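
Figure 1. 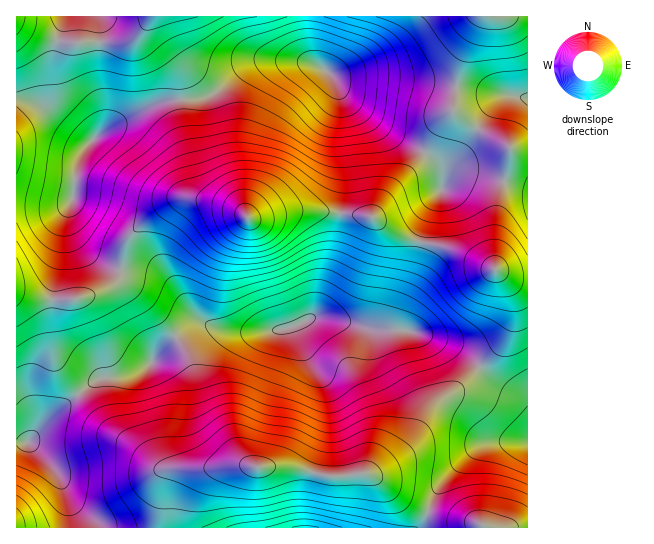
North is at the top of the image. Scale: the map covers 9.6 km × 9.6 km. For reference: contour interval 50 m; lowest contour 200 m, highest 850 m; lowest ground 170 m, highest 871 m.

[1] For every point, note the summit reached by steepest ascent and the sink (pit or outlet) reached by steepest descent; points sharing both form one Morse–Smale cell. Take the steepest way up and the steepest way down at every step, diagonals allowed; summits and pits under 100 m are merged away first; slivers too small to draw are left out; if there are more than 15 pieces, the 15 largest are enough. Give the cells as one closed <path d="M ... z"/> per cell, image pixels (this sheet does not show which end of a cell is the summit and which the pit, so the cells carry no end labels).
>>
<path d="M326 317l-13 0-23 11-27 4-30 0-31-9-7 1-34 25-15 19-19 8-28 3-44 33-27 30 24 24 9 15 8 26 2 20 88 1 4-49 7-10 5-1 75-3 41 2 35 9 45-3 32-22 13-16 13-24 12-11 16-11 22-22-9-10-13-9-42-16-45-3z"/><path d="M302 61l-39 0-10 3-43 32-9 3-31 1-16 4-41 21-22 16-4 0-13-8-32-26-13-6-12-1-1 101 42 4 8-1 5-4-2 19 10 23 16 17 26 12 4-26 4-8 25-24 24-14 9-2 31 6 21 8 10 8 42-8 30 0 48 5 29 19 21 6 8-24 16-30-2-1 13-11 20-2 54 14-1-88-9-3-15 0-4 3-12 14-23 37-16 17-5 13-6-17-6-6-46-28-32-25-28-35z"/><path d="M187 197l-9 2-11 5-32 26-10 15-3 26 27 4 14 5 17 15 17 22 16 10 12 4 52 0 17-4 19-10 26 3 31 9 21 0 4-3 6-25 14-34 4-26-21-6-29-19-48-5-30 0-42 8-18-12z"/><path d="M305 16l-288 0-1 83 13 2 13 6 32 26 13 8 4 0 22-16 41-21 16-4 31-1 9-3 43-32 10-3 39 0 12 3-7-19z"/><path d="M527 16l-221 0-1 15 6 27 22 20 10 16 42 35 46 28 6 6 6 17 5-13 16-17 23-37 12-14 4-3 25 2z"/><path d="M123 271l-3 0-3 8-7 8-31 12-28 1-35-7 1 150 10 0 28-31 39-31 9-4 24-1 19-8 13-17 18-15 18-12 12-1-11-6-16-22-17-15-14-5z"/><path d="M250 465l-80 4-7 10-3 48 261 1 7-15-25-13-24-20-12-7-41 3-35-9z"/><path d="M479 367l-22 22-16 11-12 11-13 24-13 16-24 18-11 5 11 6 24 20 24 12 9-21 9-13 32-30 12-5 10-2 28 2 1-41-30-18z"/><path d="M421 241l-6 26-14 34-6 25-4 3-8 1 26 1 30 9 26 13 14 14 21-21 9-16 4-17-4-23-14-21-38-18z"/><path d="M474 173l-16 0-7 3-7 7-15 27-9 31 37 10 50 25 20 4 1-91z"/><path d="M71 200l-5 4-8 1-42-3 0 89 2 2 21 6 32 1 32-9 14-12 3-9-25-11-11-10-9-14-6-16z"/><path d="M522 441l-33 2-12 5-32 30-9 13-8 20 17 6 33 6 7 5 42 0 1-85z"/><path d="M29 443l-13 0 0 84 54 1-1-21-8-26-9-15z"/><path d="M501 272l-2 2 6 8 7 16 0 24-8 19-24 26 18 17 29 17 1-120-13-2z"/><path d="M430 512l-3 2-5 14 62-1-6-4-33-6z"/>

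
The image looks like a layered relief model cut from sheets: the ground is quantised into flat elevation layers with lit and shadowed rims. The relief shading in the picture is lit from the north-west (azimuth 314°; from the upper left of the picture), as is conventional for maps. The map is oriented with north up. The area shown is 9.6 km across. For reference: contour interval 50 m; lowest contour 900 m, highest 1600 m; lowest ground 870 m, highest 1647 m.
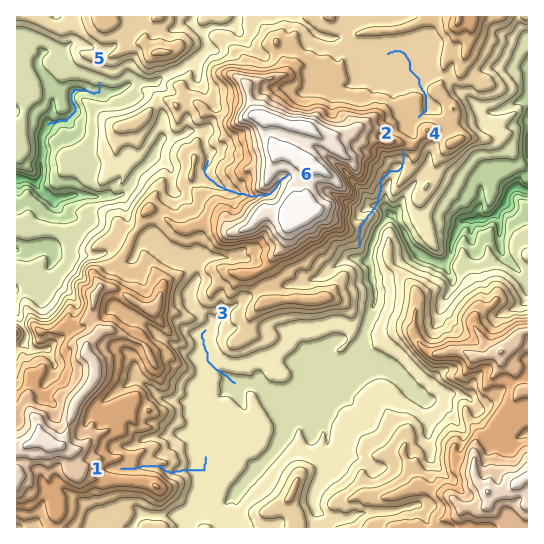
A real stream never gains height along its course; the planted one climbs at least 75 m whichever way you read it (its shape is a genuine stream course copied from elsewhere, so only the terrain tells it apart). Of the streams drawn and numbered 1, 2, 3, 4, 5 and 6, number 2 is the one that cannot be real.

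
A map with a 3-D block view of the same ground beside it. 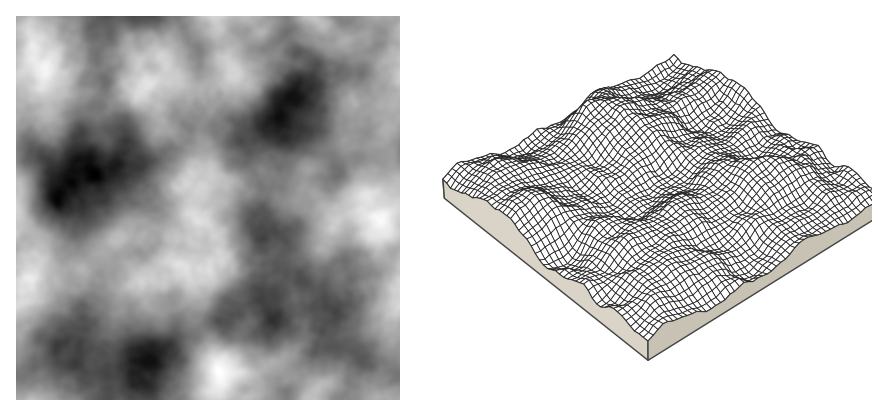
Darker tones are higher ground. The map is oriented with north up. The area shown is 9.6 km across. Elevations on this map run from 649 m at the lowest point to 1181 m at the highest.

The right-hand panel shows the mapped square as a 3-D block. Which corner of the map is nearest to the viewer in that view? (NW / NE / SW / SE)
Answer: SE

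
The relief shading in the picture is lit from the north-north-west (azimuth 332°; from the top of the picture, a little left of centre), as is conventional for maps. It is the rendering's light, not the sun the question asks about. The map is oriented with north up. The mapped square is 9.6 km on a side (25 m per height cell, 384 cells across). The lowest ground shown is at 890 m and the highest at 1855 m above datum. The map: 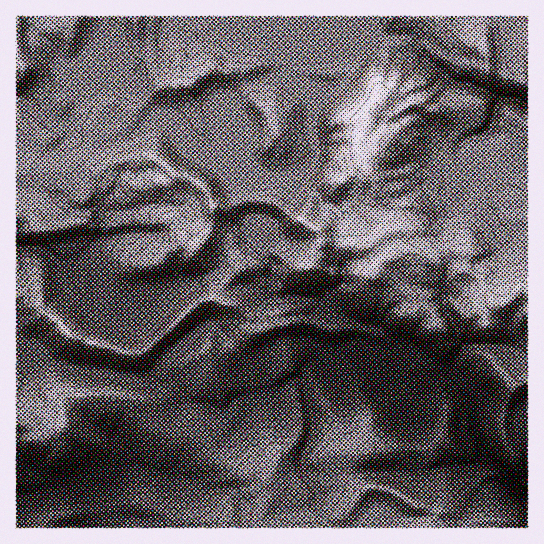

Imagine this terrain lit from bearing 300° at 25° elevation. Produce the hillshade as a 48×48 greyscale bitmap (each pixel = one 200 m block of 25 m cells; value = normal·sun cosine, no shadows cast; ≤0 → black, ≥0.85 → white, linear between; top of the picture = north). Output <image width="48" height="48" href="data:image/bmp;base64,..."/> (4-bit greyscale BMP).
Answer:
<image width="48" height="48" href="data:image/bmp;base64,Qk32BAAAAAAAAHYAAAAoAAAAMAAAADAAAAABAAQAAAAAAIAEAAATCwAAEwsAABAAAAAAAAAAAAAAABEREQAiIiIAMzMzAERERABVVVUAZmZmAHd3dwCIiIgAmZmZAKqqqgC7u7sAzMzMAN3d3QDu7u4A////AN23Q0eJmIiZqql4h3iJmXV3iJmGRZqZdc3blmeZmYiZqrp4lmd4q5ZXd4mHRIqYZaq7qZm8uoiZq8uIl1ZnmrlEeJdndVmXZZmJiIiry5iZqrupl1Zniay4h2eZhld1VHdlVmd5u5iJmqqZh1VoiJqod4mqh4dkV3ZkIjVniYh4mJqqmFNpmHZVVVZmdol3VWVUEBNFeHdniZm7qnJbmHdTIiVTJEepYnVEEBI0eHdmiImru5U7ypiGVVeFIjepYZh2MAEld3Z3d3ebu6lI26qWRWnKMljJU4mZQAI0ZmZ4iHd6uqp3y6ulI2nMUlnaRJmZYiIjVVVomHh4qZp3uqy2JHi9clnaNLqqdDM0VURHh2Z4map4qIu3Z3iclGnLIKzLqXd4h2ZWdkM2eKqJp4mIiIiJh3irQJzbqZmYiIiIh0M0VmeYh4h3iIh4iImZg5rLiIiHVFeJh0I0V3RXeIh3d3d3eJqpd4iZdEMzIASrp0IjVoUld4h3d4h2WauoeHeIUiRGZQBc61QyJHU0Znd3d3d2JbuHiHeahFdmi7ME3oeEACIkVEVnZVdkAWY0VoZ6pEZ4mt5AK7mYUhAEZkRVdUZ0E2UAJLmJY1eIiK71AXd2ZmQjZ3ZVeFR1aIcwNbt1VXiId4rvgUZTWJdUV4dDWJdVjLlzJLtSVniHd3iu/pZTRodUSJdTRndFjMuYVMtBR4mHZVV539dFV3QQA5ljNVVEeaqauttTV4mYZDIkastiJalAAGuVI0VDeHh5vMpkaJmql2ITMlumRK3FAEqoU0VUaGZ4qspmZoq7qqlVQBeXaK38QTeIdlZleWNYmYdUNFiru7uogwNmeKvdcliGZ3ZnmXRHiWQhESR4iau5mCJGeKqKc2mZdmVGq3VniJhmZTR4eJmYmjAld723VHmJh2U1mod4iHh3d2aJiaqXm2ACV5/oeImHZmVEeZiIiIh3d1V4dniHmoNWeHjciHh2RWRFaIiIiId3eHVoiGVEiDSJmZityUVkMjRWd4iIiHd3eIdoqqhVdTWIiIiN/YZjESNWd3iIiHd3eJmHiZmFVnd3d3d7/8liACNGd4iHd4d4iIm6u6ZFeId4hlVY/9pzAAI1aIiHd3dniYiazbZHh3d5qENHz/yFIAAUZ5mHd3d2eZh3m7hnh3d5u1M3zeyGQQATVWm5d2d3eZh3d5h4h3d5u2M47cuFVBACNEObiFZ4eJl3dnd4d3eJu2NI/+uVMxERE1JsmXeId5qXh2ZmVneKumVXz/7YM0MiRnQ6k2eId4mYiadUI1eKuoZ3jf/7Y0QzeYQDdQJWd3iIicyXMDVniIh3eN/8hUQiVohDRAAld3d3eKzKlkVVVniIiJ/+l1VDd3dDZxEld3d4iIm6q4eIZneIiZv+l2V4eIhUeBNFZXd4iHipmYiIiHd3iIitt2eIeJlDeCRVZEd4l2iYiIeIiHd3d3eJqGeYiKhEeBR3YzZ4lkaIh3d3d3d3d3d4hmeYeKlVeCWIdCV5ljV4h3d3d3d3d3d5lUaIV5l2dw=="/>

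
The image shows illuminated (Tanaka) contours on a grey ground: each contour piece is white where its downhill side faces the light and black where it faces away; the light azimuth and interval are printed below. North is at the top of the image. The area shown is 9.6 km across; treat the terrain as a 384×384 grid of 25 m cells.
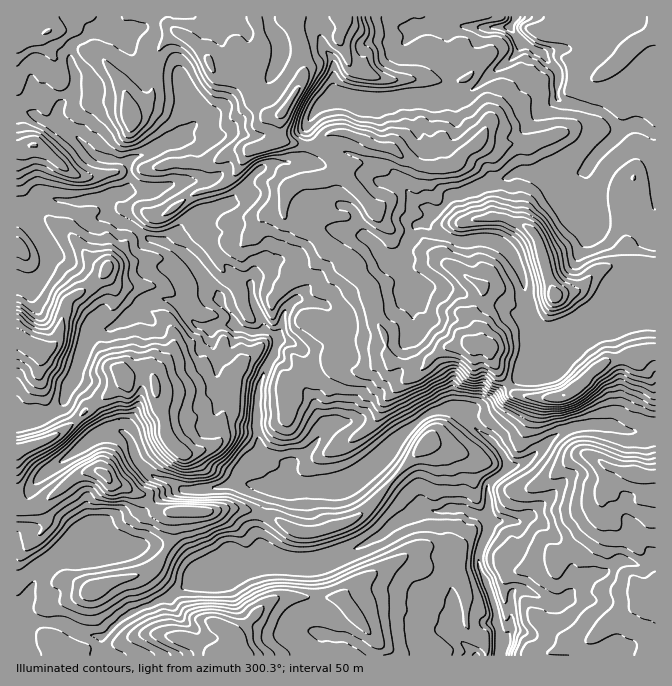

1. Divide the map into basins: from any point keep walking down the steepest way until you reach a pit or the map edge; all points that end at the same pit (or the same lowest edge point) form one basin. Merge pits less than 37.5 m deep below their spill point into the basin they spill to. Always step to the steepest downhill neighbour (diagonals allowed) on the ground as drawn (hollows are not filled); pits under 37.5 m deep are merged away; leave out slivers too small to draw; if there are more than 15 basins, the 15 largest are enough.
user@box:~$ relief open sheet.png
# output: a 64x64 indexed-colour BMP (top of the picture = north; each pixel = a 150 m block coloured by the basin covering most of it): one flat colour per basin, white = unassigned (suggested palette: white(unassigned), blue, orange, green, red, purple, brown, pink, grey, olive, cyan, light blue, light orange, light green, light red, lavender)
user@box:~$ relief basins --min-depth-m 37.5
<image width="64" height="64" href="data:image/bmp;base64,Qk12CAAAAAAAAHYAAAAoAAAAQAAAAEAAAAABAAQAAAAAAAAIAAATCwAAEwsAABAAAAAAAAAA////ALR3HwAOf/8ALKAsACgn1gC9Z5QAS1aMAMJ34wB/f38AIr28AM++FwDox64AeLv/AIrfmACWmP8A1bDFABERERERERERERERERERERETMzMzMzMzMRERERERERERERERERERERERERERERERERMzMzMzMzMxEREREREREREREREREREREREREREREREREzMzMzMzMRERERERERERERERERERERERERERERERERERMzMzMzMxEREREREREREREREREREREREREREREREREREzMzMzMzEREREREREREREREREREREREREREREREREREzMzMzMzMRERERERERERERERERERERERERERERERERETMzMzMzMxERERERERERERERERERERERERERERERERERETMzMzMzEREREREREREREREREREREREREREREREREREREzMzMzEREREREREREREREREREREREREREREREREREREREzMzMREREREREREREREREREREREREREREREREREREREREzMxERERERERERERERERERERERERERERERERERERERERERERERERERERERERERERERERERERERERERERERERERERERERERERERERERERERERERERERERERERERERERERERERERERERERERERERERERERERERERERERERERERERERERERERERERERERERERERERERERERERERERERERERERERERERERERERERERERERERERERERERERERERERERERERERERERERERERERERERERERERERERERERERERERERERERERERERERERERERERERERERERERERERERERERERERERERERERERERERERERERERERERERERERERERERERERERERERERERERERERERERERERERERERERERERERERERERERERERERERERERERERERERERERERERERERERERERERERERERERERERERERERERERERERERERERERERERERERERERERERERERERERERERERERERERERERERERERERERERERERERERERERERERERERERERERERERERERERERERERERERERERERERERERERERERERERERERERERERERERERERERERERERERERERERERERERERERERERERERERERERERERERERIiIhERERERERERERERERERERERERERERERERERERERIiIiIhERERERERERERERERERERERERERERERERERERIiIiIiIRERERERERERERERERERERERERERERIiEREREiIiIiIiERERERERERERERERERERERERERERIiIhEREiIiIiIiIiIhEREREREREREREREREREREREREiIiIiIiIiIiIiIiIiIRERERERERERERERERERERERESIiIiIiIiIiIiIiIiIhERERERERERERERERERERERESIiIiIiIiIiIiIiIiIiERERERERERERERERERERERERIiIiIiIiIiIiIiIiIiIREREREREREREREREREREREREiIiIiIiIiIiIiIiIiIhEREREREREREREREREREREREiIiIiIiIiIiIiIiIiIiERERERERERERERERERERERESIiIiIiIiIiIiIiIiIiIRERERERERERERERERERERESIiIiIiIiIiIiIiIiIiIhERERERERERERERERERERESIiIiIiIiIiIiIiIiIiIiERERERERERERERERERERESIiIiIiIiIiIiIiIiIiIiIRERERERERERERERERERESIiIiIiIiIiIiIiIiIiIiIhEREREREREREREREREREiIiIiIiIiIiIiIiIiIiIiIiEREREREREREREREREREiIiIiIiIiIiIiIiIiIiIiIiIREREREREREREREREREiIiIiIiIiIiIiIiIiIiIiIiIhERERERERERERERERESIiIiIiIiIiIiIiIiIiIiIiIiERERERERERERERERERIiIiIiIiIiIiIiIiIiIiIiIiIRERERERERERERERERERIiIiIiIiIiIiIiIiIiIiIiIhERERERERERERERERERERESIiIiIiIiIiIiIiIiIiIiEREREREREREREREREREREREiIiIiIiIiIiIiIiIiIiIRERERERERERERERERERERESIiIiIiIiIiIiIiIiIiIhERERERERERERERERESIiEREiIiIiIiIiIiIiIiIiIiERERERERERERERERESIiIiIiIiIiIiIiIiIiIiIiIiIRERERERERERERERERIiIiIiIiIiIiIiIiIiIiIiIiIhERERERERERERERERESIiIiIiIiIiIiIiIiIiIiIiIiERERERERERERERERERIiIiIiIiIiIiIiIiIiIiIiIiIRERERERERERERERERESIiIiIiIiIiIiIiIiIiIiIiIhEREREREREREREREREREiIiIiIiIiIiIiIiIiIiIiIiERERERERERERERERERESIiIiIiIiIiIiIiIiIiIiIiIRERERERERERERERERERIiIiIiIiIiIiIiIiIiIiIiIhEREREREREREREREREREiIiIiIiIiIiIiIiIiIiIiIiEREREREREREREREREREiIiIiIiIiIiIiIiIiIiIiIiIRERERERERERERERERESIiIiIiIiIiIiIiIiIiIiIiIhERERERERERERERERERIiIiIiIiIiIiIiIiIiIiIiIi"/>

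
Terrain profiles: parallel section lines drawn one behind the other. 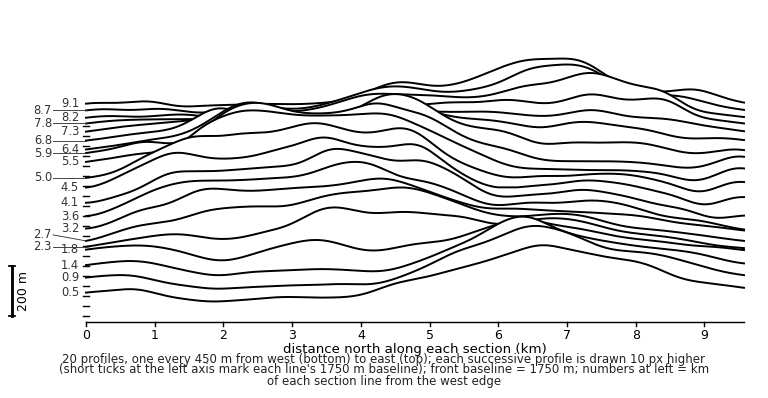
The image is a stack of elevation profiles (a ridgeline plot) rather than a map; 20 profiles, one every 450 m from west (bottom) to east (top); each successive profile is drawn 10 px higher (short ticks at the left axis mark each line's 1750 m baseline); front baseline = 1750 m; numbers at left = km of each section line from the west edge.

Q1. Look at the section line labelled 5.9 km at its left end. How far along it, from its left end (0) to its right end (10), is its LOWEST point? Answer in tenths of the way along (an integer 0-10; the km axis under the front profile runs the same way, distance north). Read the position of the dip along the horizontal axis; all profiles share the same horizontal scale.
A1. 9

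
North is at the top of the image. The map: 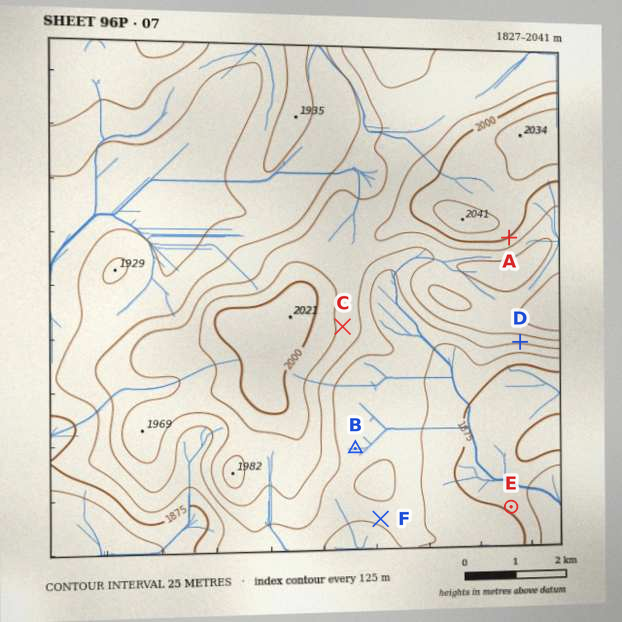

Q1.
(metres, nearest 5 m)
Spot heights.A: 2000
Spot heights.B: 1915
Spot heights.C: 1970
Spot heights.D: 1930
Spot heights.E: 1870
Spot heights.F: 1905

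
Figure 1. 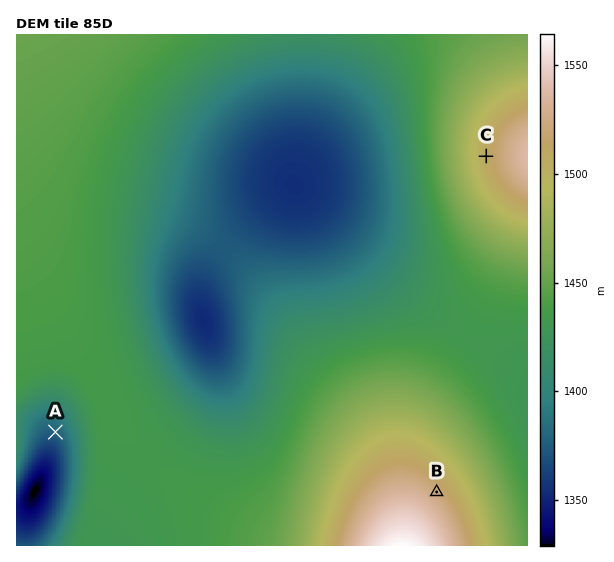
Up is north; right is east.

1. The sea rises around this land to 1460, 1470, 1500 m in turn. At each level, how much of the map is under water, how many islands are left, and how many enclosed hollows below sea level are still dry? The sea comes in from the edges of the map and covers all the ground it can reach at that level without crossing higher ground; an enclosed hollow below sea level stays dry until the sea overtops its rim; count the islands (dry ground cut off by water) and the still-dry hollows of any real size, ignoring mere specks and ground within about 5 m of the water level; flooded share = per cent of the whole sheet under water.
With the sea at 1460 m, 84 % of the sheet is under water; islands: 0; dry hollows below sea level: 0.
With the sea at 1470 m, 87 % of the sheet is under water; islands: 0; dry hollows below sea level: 0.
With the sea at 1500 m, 94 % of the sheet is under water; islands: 0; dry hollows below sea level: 0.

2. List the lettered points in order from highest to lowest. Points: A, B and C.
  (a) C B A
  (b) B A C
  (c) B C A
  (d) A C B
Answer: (c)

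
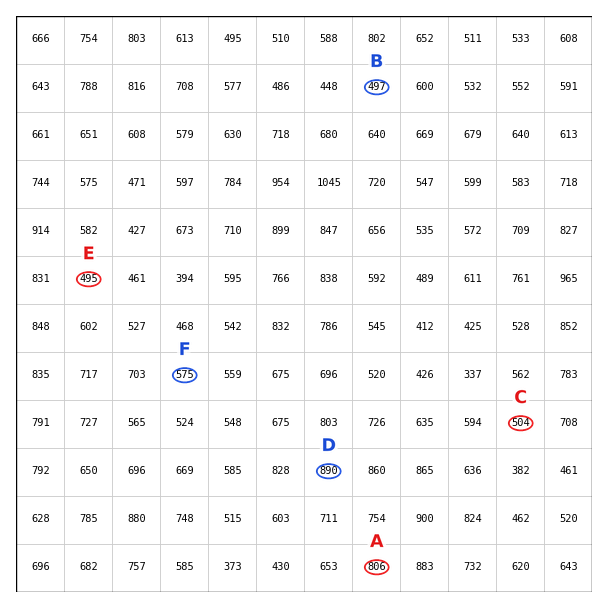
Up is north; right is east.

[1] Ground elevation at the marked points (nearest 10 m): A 810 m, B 500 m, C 500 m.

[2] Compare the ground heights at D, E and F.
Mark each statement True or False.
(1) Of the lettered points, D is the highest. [True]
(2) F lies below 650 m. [True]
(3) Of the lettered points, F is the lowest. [False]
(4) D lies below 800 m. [False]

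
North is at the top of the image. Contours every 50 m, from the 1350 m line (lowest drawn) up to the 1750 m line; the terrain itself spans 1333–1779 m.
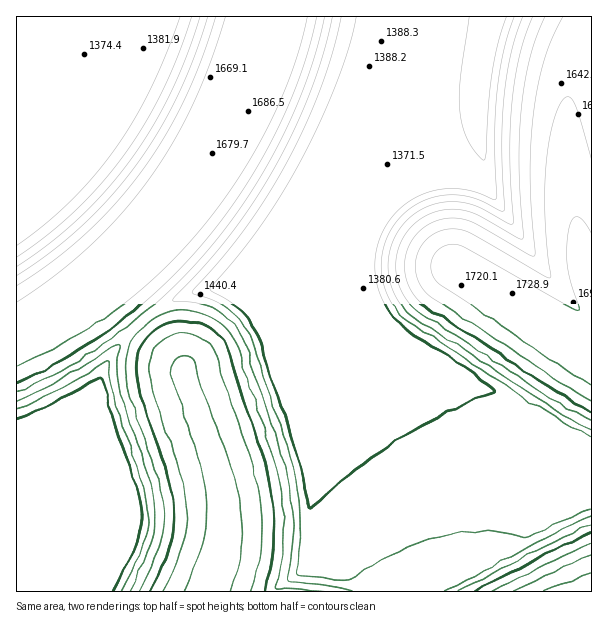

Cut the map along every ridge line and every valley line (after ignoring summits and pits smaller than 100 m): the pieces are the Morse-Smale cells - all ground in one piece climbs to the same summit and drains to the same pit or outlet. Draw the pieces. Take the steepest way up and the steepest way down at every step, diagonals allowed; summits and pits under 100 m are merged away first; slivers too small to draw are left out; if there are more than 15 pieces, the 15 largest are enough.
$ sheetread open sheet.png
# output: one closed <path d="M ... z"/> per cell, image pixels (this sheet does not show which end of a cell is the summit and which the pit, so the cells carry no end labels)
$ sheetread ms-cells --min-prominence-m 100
<path d="M380 214l-65 39-79 41 20 18 14 24 6 27 20 59 10 33 7 57 31 37 26 38 1 5 220 0 1-145-23-9-57-34-68-43-37-21-23-20-14-23-6-27 3-27 13-27z"/><path d="M591 16l-92 1-7 24-6 31-5 71-34 23-42 24-20 19-15 25-6 30 2 18 4 15 9 17 17 18 146 90 46 24 4 0z"/><path d="M498 16l-211 0-9 31-2 6-20 21-15 22-17 35-18 48-18 34-22 30-44 45 2 8 16 21 4 2 24-17 24-10 12-3 24 0 9 5 39-20 96-54 33-30 74-45 3-5 0-39 4-29 6-31 7-21z"/><path d="M285 16l-269 1 1 295 6 0 10-5 53-29 39-25 33-29 30-39 34-63 19-32 35-37 8-24z"/><path d="M144 320l-14 12-21 27-11 24-2 18-16 13-64 35 1 143 190 0 3-4 10-28 4-27 0-20-4-30-33-99-3-15z"/><path d="M228 289l-24 0-16 5-20 8-24 18 40 49 3 15 33 99 4 30 0 20-4 27-12 31 161 1 1-5-8-12-50-66 0-17-6-37-10-33-20-59-6-27-14-24-17-17z"/><path d="M251 79l-23 32-40 74-18 25-17 19-28 24-39 25-53 29-17 5 1 136 48-26 24-14 7-7 2-18 11-24 21-27 14-12-20-24-2-8 44-45 22-30 18-34 23-59 12-24 11-15z"/>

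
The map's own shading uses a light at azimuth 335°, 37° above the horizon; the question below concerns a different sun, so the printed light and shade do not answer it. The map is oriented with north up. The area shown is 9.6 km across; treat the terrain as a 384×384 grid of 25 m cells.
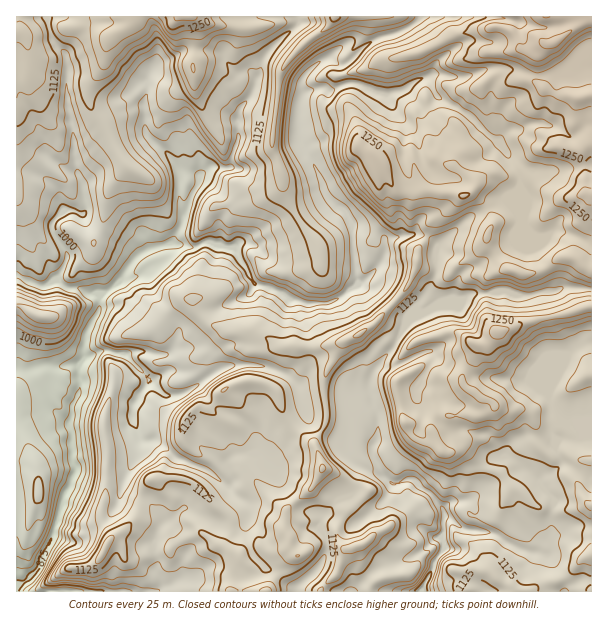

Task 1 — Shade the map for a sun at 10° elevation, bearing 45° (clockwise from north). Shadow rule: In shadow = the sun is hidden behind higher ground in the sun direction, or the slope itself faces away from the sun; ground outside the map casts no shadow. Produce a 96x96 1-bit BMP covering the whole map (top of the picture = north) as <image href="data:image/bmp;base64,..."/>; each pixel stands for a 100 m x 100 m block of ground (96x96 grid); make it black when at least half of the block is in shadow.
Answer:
<image width="96" height="96" href="data:image/bmp;base64,Qk2+BAAAAAAAAD4AAAAoAAAAYAAAAGAAAAABAAEAAAAAAIAEAAATCwAAEwsAAAIAAAAAAAAA////AAAAAAAf//gAAAAAAd8AAAAf/yAAAAAAAc4AAAAf+AAAQAAAAA8AAAAP+EAAAAAAAAcAAAAMAEAAAAQYAAIAAAAOAACAwAAcAAAAAACGAAAAAAAcAAOAAAAHBAAAAAAMAAHgAAAD5AAAAAAIAAHAAAADwAAAAAAIAAGBwAAB4AAAAAAAAAE/gAAB4AAAAAAAAAH4AA4BgAAAAAAAAAHgAA8BwAAAAAAAAAHAAAYB8AAAAAAAAAOAAAAB+AAAAAAAAAfAAAQA/AAAAAAAAA4AAAAA/AgAAAAAAPwAAAAA/AgAAAAAA/wAAAAA/gAAAADAB/8AAAAA/gABgABAD/8AAAAA/gAfAADAD/8AAAAA/gA8AADAH/4AAAAA/gD4AADAH/wAAAAA/gHwAAAAH+AAAAAAfAHgAAAAH8AAAAAAfADgAAAAH4ABAAAAfABgAAAAH4ATAAAAPABgAAAAHwAQAAAAPAAAAAAAHwAAAAAADAAAAAAAHwAAAAAADAAAAAAgHwAAAAAAPgAAgAAgHgAAAAAAPgDgAAAgHgBAAAAAHgCAAAAgDgAAAAAAHwIAAAAgBAAAAAAADwYAAAAAAAAAAAAAPg4AGPgAAAAAAAAAHhwAP/AAAAAAAADgH/AAHAAAAABgAAD4D/8AAAAAAABwAAD8D/4AQAAAAABgAAD8AgABgAAAAABAAAD8AAABAAAAAAAAAID8AAAAAAAAAAAIADDwAAAIAAAAAAAIABPAAAAAAAAAAAAAAAEAAwAAAACAAAAAAAAAAQAAAAfwAAAQAAAAAAAAAB/wAAA/+AAAAAAAAP/AAAB//D4RwAAAAf8AAQA/+D8wgAAAA/AAQ4AA8D+AAAAAA4AAQ8AAABwAAAAABwAAR8AAABgAwAAABwAAx8AAAAAA4AAABgAAx4AAAAAB4AA8AAAAgwAAAAADwAA9/4ABzgAAAAADgAAd7gAD/7AAAAADAAAeJAAH/9AAAAwAAAAOIAAP/8AAAAAAAAAOAAAf/cAAADwAHAAGAAAf/cAAADwA3AAGAAA/+4AAABgAnAAAAAB/+gAAAAAADAAAAAB/8AAAAAAAAAAAAAB/8AAAAAAAAAAAAAB/8AAAAAAAEAAHgAB/4AAAAAAAMAAH34B/4AAAAPAAMAAP/+B/wAAAA/wAMAAP7OA/wAAAB/gAMAAPwEA/AAAABGAAcAAfwAAfAAAAAAAAcAEfhgA/AAAAAAAAYAM/hkAOAAAAAAAAYAI/AEAOAAAAAAAAYAB+BEBuAAAEAAAAYAJ+AGBkAAAcAAAA4AB+AGBgAAB4AAAA4AB8AOAAAAHgAAAA4AB8AeAAAAPAAAAAwAD8AOAQPAMABgAAQAD4AOB7/gIAAAAAQAD4APAf/gfgAAAAQA/4AHAA/Cf8fAAA4B/wAGAAADP//gAAwB/gAAAAAAAP/gAAzA/gAAAAAAAA8AAByA/4AAAAAAAAAAADgAfgAAACAAAIAAADAAPoMAADiAAOQAACAAPeAAABzgAEAAEAAAPOAADwwwAADwAAAAHAAAD4AAAALgA="/>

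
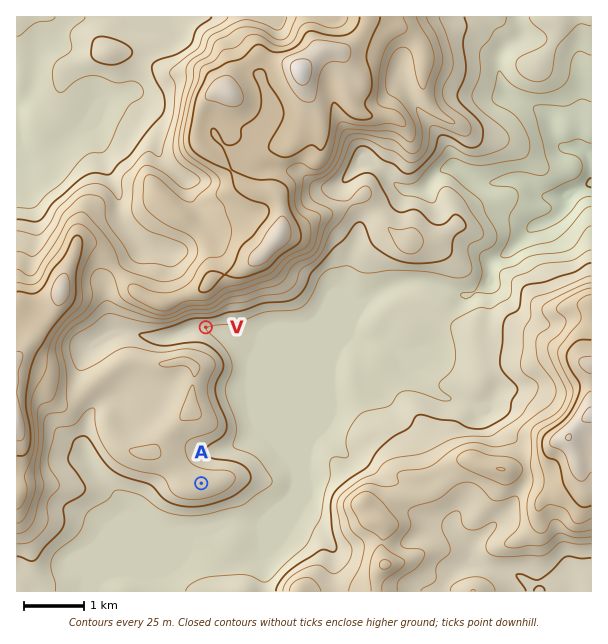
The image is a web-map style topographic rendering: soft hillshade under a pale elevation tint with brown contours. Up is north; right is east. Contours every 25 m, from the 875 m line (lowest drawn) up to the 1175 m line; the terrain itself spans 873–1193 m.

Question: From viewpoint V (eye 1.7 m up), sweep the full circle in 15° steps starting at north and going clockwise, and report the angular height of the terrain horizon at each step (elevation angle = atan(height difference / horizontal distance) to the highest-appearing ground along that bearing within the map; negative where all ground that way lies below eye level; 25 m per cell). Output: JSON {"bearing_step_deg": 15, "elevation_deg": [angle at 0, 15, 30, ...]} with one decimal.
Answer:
{"bearing_step_deg": 15, "elevation_deg": [15.2, 13.3, 9.3, 6.4, 3.0, 0.5, 1.2, 1.7, 1.0, 1.4, 1.6, 4.7, 6.5, 7.2, 7.2, 5.9, 3.7, 3.1, 3.4, 7.3, 11.0, 12.1, 13.5, 14.9]}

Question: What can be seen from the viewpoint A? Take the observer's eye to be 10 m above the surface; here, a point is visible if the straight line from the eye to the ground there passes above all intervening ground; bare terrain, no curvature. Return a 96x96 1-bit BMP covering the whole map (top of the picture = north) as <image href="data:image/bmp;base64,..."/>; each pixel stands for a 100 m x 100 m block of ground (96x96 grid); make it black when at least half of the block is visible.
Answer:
<image width="96" height="96" href="data:image/bmp;base64,Qk2+BAAAAAAAAD4AAAAoAAAAYAAAAGAAAAABAAEAAAAAAIAEAAATCwAAEwsAAAIAAAAAAAAA////AAAAAAD///////8H8AAAAAD///////+P8AAAAAAf///////P8AAAAAAf///////v+AAAAAAf/////////AAAAAAf/////////AAAAAA//////////AAAAAA/////////+AAAAAB//4AAf///+AAAAAB//AAAD///+AAAAAD/+AAAAD//+AAAAAD/+AAAAA//8AAAAAD/8AAAAAf/8AAAAAD/8AAAAAH/wAAAAAD/+AAAAAD/wAAAAA7/+AAAAAB/wAAAA37//AAGAAA/wAAAA/5//AAfwAA/4AABw/5//AAf4AA/5+EPwfx/+D//4AA//+H/wPx/8B//4AA/////gPx/wB//AAA//5/4APh/gA//AAA////wAfh/AAP/wAB////wAfh+AAH/+AH////wA/D8AAD////////gB/D8AAB///////8Af/D4AAA/5/////4A//j4AAAfh/////gAf/74AAAOA/////AAP///AAAEA////+AAP///AAAAA////8AAf///AAAAA////8AAf///GAAAA////8B/////jgAAA//////+////h4AAA///////////geAAAf//////////AP/DAf//////////ADgAAf////////5/AAAAAf////////x/AAAAAf////////w/AAAAAf////////wfAAAAAf/////7//wPgAAAAf/////5//wH4AAAAf/////5//8H8ACAA//////4//8D+A/gB/////84//8D/P////////4AX/8B//4///////gAP/8B//gP/////AAAPB4A/wAD/////gAAPAAA/wAA//8//wBgeAAA/wAAP/w////wcAAAfgAAB/x////gQAAAfgAAA//////AAAAAfgAAAf////+AAAAAPgAAAD////8AAAAAPgAAAD/P/+YAAAAAHAAAAB8P/8AAAAAAAAAAAAAH/wAAAAAAAAAAAAAH/gAAAAAAAAAAAAAH/AAAAAAAAAAAAAAH+AAAAAMAAAAAAAAB8AAAAAAAAAAAAAAB8AAAAAAAAAAAAAAA8AAAAAAAAAAAAAAAQAAAAAAAAAAAAAAAAAAAAAAAAAAAAAAAAAAAAAAAAAAAAAAAAAAAAAAAAAAAAAAAAEAAAAAAAAAAAAAAAOAAAAAAAAAAAAAAAfAAAAAAAAAAAAAAAfAAAAAAAAAAAAAAD+AAAAAAAAAAAAAAD8AwAAAAAAAAAAAAH8DwAAAAAAAAAAAAH4HgAAAAAAAAAAAAPwGAAAAAAAAAAAAAAAAAAAAAAAAAAAAAAAAAAAAAAAAAAAAAAAAAAAAAAAAAAAAAAAAAAAAAAAAAAAAAAAAAAAAAAAAAAAAAAAAAAAAAAAAAAAAAAAAAAAAAAAAAAAAAAAAAAAAAAAAAAAAAAAAAAAAAAAAAAAAAAAAAAAAAAAAAAAAAAAAAAAAAAAAAAAAAAAAAAAAAAAAAAAAAAAAAAAAAAAAAAAAAAAAAAAAAAAAAAAAAAAAAAAAAAAAAAAAAAAAAAAAAAAAAAAAAAAAAAAA="/>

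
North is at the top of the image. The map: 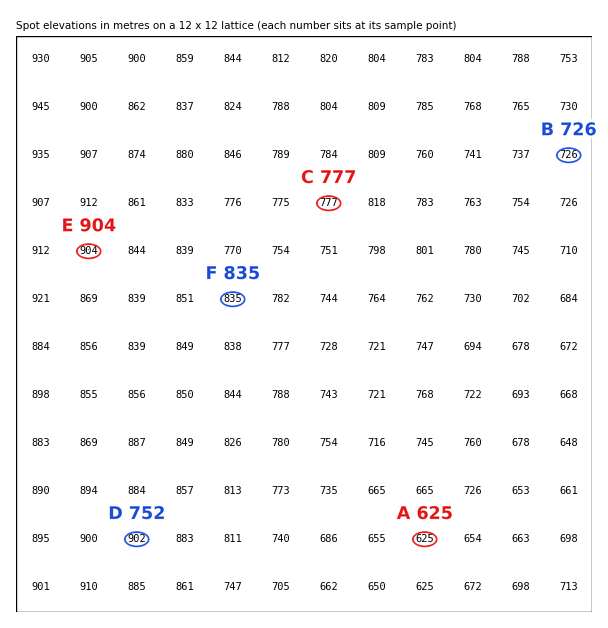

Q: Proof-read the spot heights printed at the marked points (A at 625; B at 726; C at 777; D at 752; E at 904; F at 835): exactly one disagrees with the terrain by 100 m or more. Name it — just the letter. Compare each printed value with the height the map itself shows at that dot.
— D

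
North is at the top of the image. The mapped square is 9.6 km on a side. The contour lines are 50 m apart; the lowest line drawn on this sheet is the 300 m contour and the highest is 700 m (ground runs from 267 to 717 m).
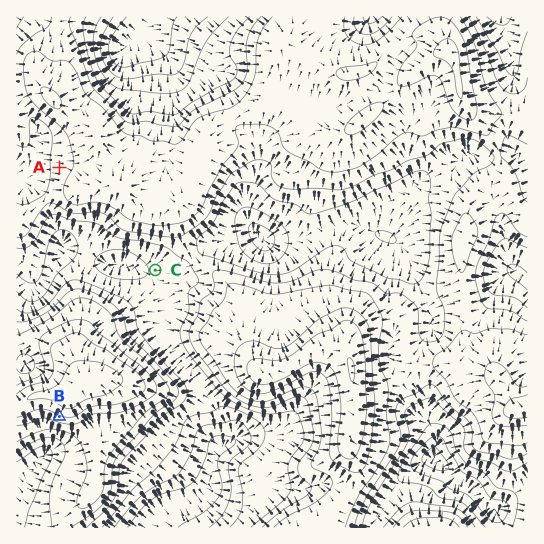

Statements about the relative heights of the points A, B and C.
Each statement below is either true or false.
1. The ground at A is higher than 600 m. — false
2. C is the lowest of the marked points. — true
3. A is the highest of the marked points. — false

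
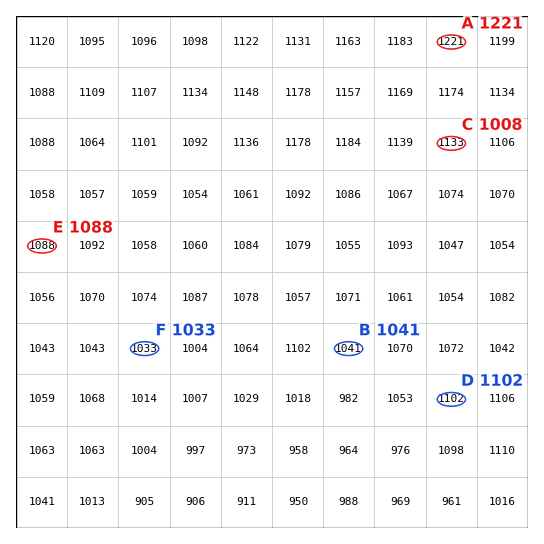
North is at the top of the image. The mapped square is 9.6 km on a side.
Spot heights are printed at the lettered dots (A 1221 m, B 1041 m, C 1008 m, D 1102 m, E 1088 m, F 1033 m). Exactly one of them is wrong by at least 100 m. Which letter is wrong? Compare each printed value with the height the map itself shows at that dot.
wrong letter C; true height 1133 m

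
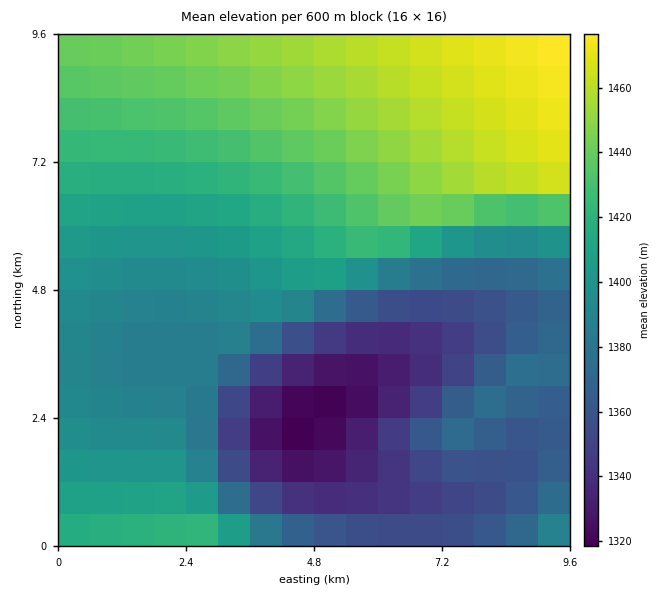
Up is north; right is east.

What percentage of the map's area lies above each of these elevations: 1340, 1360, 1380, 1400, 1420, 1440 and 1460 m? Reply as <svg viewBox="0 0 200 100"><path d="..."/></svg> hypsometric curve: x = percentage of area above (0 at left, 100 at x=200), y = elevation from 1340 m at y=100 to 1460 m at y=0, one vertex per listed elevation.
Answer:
<svg viewBox="0 0 200 100"><path d="M183 100l-24-17-26-16-35-17-29-17-27-16-25-17"/></svg>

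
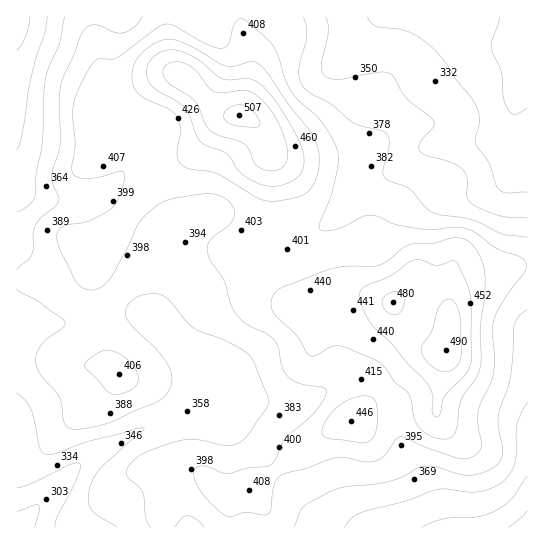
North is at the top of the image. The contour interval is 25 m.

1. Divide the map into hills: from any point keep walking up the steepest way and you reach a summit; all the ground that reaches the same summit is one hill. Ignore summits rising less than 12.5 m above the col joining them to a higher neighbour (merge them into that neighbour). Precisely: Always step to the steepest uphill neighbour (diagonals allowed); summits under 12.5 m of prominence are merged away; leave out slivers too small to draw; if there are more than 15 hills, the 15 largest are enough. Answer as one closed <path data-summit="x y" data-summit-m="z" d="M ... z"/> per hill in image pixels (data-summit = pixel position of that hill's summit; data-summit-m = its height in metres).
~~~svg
<path data-summit="239 115" data-summit-m="507" d="M527 16l-510 0-1 307 46 1 55-11 21 0 17 8 0-15 5-25 0-35 7-15 11-10 27-10 9 0 25 18 14 6 28 2 10 4 11-1 28-19 19-23 13-11 28-14 32-24 19-5 18 0 31-4 21-7 6-7-2-24 8-29-3-30 8-10z"/><path data-summit="446 350" data-summit-m="490" d="M527 152l-14 19-18 17-20 7-28 4-11 10-4 10 3 43-11 29-5 28-8 10-26 22-15 21-18 5 15 0 7 3 17 19 5 14 1 17 4 15 27 50 8 28 3 5 89-1z"/><path data-summit="119 374" data-summit-m="406" d="M138 313l-21 0-55 11-27-1-19 2 1 202 9-7 13-15 47-46 55-30 33-13 29-23 2-15-6-16-40-38z"/><path data-summit="393 302" data-summit-m="480" d="M527 33l-7 10 3 30-8 29 2 24-6 7-21 7-31 4-18 0-19 5-32 24-28 14-39 42-2 6 12 32 8 39 0 21-2 10 0 40-4 6 12-6 23-5 15-21 32-29 7-31 11-29-3-43 4-10 11-10 28-4 20-7 18-17 15-20z"/><path data-summit="351 421" data-summit-m="446" d="M367 377l-24 2-32 20-14 5-22 0-57-7-17 0-4 2 8 1 12 8 52 53 53 67 116 0-10-33-27-50-6-38-10-16-11-11z"/>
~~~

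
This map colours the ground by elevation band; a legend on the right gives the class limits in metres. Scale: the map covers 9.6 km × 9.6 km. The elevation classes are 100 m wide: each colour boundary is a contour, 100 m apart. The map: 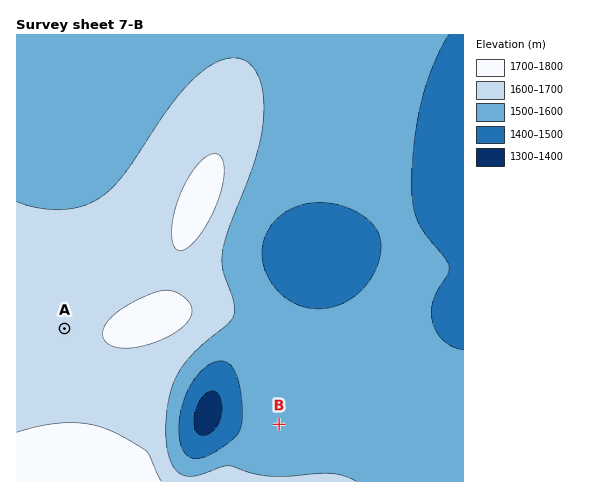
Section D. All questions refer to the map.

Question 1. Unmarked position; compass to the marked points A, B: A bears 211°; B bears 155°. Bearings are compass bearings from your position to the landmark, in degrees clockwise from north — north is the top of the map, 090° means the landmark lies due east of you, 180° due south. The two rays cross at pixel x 160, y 169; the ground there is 1620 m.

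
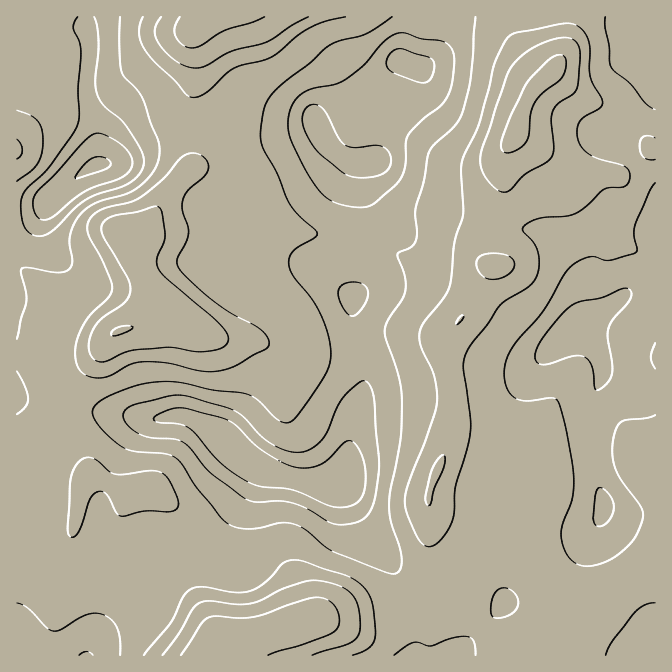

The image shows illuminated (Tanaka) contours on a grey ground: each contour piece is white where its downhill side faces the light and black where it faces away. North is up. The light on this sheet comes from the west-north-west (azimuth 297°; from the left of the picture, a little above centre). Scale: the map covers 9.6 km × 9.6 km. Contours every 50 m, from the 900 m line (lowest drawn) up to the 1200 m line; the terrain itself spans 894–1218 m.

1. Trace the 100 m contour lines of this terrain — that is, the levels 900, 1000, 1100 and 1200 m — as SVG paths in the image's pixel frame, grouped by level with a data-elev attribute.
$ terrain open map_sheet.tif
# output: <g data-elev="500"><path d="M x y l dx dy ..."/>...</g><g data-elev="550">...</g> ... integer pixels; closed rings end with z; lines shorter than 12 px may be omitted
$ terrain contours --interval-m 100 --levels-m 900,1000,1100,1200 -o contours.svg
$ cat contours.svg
<g data-elev="900"><path d="M77 179l-2-2 3-5 7-9 7-5 10-1 5 2 3 3 0 3-3 3z"/></g><g data-elev="1000"><path d="M79 655l8-4 6 4"/><path d="M597 526l-3-4 0-8 2-21 1-3 3-3 5 3 5 6 3 6 1 6-2 8-5 7-5 3z"/><path d="M334 524l-27-15-13-6-16-2-23 1-10-3-35-26-25-29-10-5-23-1-14-4-7-6-6-6-2-5 1-5 3-4 7-3 33-9 12-1 10 1 46 15 9 6 16 18 10 8 17 8 13 1 10-3 10-7 7-9 9-25 8-11 16-15 4-1 3 1 4 6 3 10 5 60 0 15-4 25-5 14-8 8-15 4z"/><path d="M597 390l-3-3-2-20-2-5-5-5-5-1-6 0-24 8-8 1-4-2-2-3 0-8 4-10 7-10 15-18 10-9 8-4 22-3 20-9 6-1 3 4-1 6-18 22-4 10 0 10 4 25 0 10-5 9z"/><path d="M350 316l-5-5-4-8-2-6-1-7 2-3 5-4 9-1 6 1 7 5 0 10-9 15-4 3z"/><path d="M354 207l-16-4-11-5-10-10-10-16-14-27-4-12-1-15 5-15 5-7 9-5 28-7 12-5 18-15 19-22 11-8 10-1 15 5 18 2 7 2 7 7 2 11-2 23-5 15-7 8-16 13-16 16-2 7-1 26-3 9-5 6-25 22-8 2z"/><path d="M94 17l3 8 1 15-3 40 2 13 6 12 19 16 12 16 9 18 0 12-4 8-9 7-8 5-24 7-10 4-13 10-23 23-8 5-7 0-9-4-4-7-3-12 0-13 6-12 16-15 9-10 21-30 5-10 1-10-1-25 3-38-2-8-6-15 5-10"/></g><g data-elev="1100"><path d="M352 655l16-7 5-4 2-6-2-30-5-14-8-10-12-8-43-14-10-2-11 3-18 19-16 9-16 1-32-5-12 2-7 8-13 27-26 31"/><path d="M424 545l8 1 7-4 9-12 5-13 2-30 12-39 4-18-1-15-7-47 3-15 6-10 15-18 13-20 28-18 7-7 3-7 1-11-2-12-4-8-10-10 0-5 7-5 9-4 26-2 10-2 12-8 17-16 5-2 15-1 3-2 2-5 0-8-4-5-33-11-8-6-5-8-2-10 2-10 5-5 15-9 3-3 1-3-13-25 0-29-2-10-6-9-8-5-12 0-45 8-5 2-5 5-13 26-16 60-16 35-1 12 2 41-9 30-4 42-7 13-20 25-4 10 2 14 13 30 3 25-2 11-9 27-18 45-3 17 1 10 8 17 4 10z"/><path d="M70 537l5-1 3-4 11-32 5-6 4-3 6 1 3 3 9 17 4 4 5 0 20-5 24 1 6-2 3-3 0-5-8-20-5-7-6-4-10 0-24 3-10 0-7-3-14-13-6-1-5 1-8 9-5 13-2 48 0 6z"/><path d="M90 377l8 1 9-1 23-13 14-2 25 1 35 8 16 0 17-6 28-16 3-3 0-8-7-8-31-17-18-13-26-23-9-12 0-7 9-16 3-9-1-6-6-17 1-12 6-8 16-15 3-7-1-7-7-6-8-2-7 2-6 5-16 18-21 18-12 6-28 7-7 4-6 7-2 7 2 8 14 27 9 25-3 10-23 23-10 22-1 11 2 12 5 7z"/><path d="M17 159l4-4 1-5-1-7-4-4"/><path d="M655 138l-6-2-5 1-3 3-1 5 0 7 4 5 5 3 6-1"/><path d="M143 17l-3 8-1 8 2 9 4 8 10 13 21 19 9 11 9 5 6-2 7-4 19-19 8-5 8-3 22-5 10-4 23-20 11-8 16-6 21-5"/></g><g data-elev="1200"><path d="M268 655l37-11 29-12 4-5 1-5-1-8-3-7-8-8-12-2-23 7-37 13-13 1-23-2-9 1-8 6-21 32"/><path d="M111 335l4 1 8-3 7-3 3-3-6-1-9 1-5 3z"/><path d="M503 152l5 1 7-2 7-4 4-5 3-7 1-20 3-8 7-12 22-18 4-14 0-5-2-2-7-1-7 4-24 24-14 30-9 22-2 10z"/><path d="M180 17l-5 10 0 8 7 9 10 4 10-3 23-15 27-8 13-5"/></g>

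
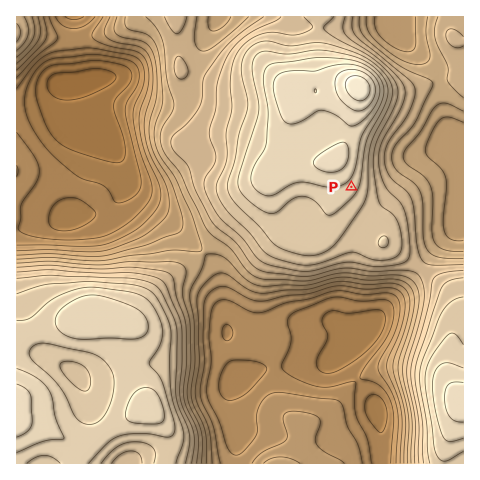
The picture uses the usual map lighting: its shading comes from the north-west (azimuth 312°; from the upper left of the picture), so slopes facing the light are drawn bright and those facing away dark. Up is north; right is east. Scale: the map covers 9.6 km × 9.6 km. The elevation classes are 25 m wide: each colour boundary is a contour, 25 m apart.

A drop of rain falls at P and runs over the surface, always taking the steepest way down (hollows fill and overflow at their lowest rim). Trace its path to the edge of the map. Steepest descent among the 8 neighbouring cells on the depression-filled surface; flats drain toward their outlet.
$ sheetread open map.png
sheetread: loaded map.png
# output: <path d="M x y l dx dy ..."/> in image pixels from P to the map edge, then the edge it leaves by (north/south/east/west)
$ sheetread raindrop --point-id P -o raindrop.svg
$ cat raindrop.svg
<path d="M351 187l12 12 16 0 45-45 4-1 14-9 6-3 8 0 7 7"/>
exit: east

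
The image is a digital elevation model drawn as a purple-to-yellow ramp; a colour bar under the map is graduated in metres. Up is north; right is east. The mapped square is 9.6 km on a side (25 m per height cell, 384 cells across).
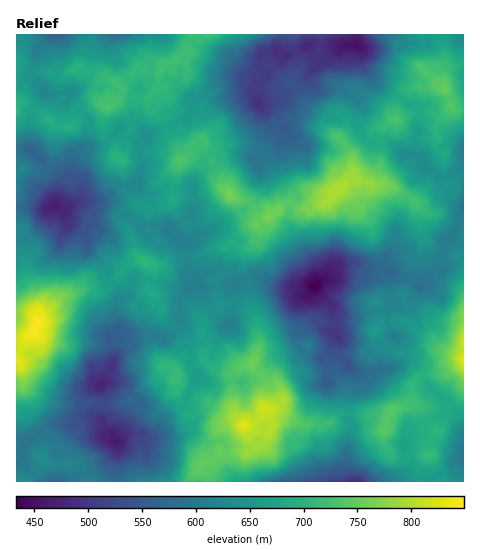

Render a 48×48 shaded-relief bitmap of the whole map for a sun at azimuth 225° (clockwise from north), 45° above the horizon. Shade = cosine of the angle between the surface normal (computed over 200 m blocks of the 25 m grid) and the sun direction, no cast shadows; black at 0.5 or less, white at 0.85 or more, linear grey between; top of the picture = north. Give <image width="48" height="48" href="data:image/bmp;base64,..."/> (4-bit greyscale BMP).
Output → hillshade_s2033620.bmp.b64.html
<image width="48" height="48" href="data:image/bmp;base64,Qk32BAAAAAAAAHYAAAAoAAAAMAAAADAAAAABAAQAAAAAAIAEAAATCwAAEwsAABAAAAAAAAAAAAAAABEREQAiIiIAMzMzAERERABVVVUAZmZmAHd3dwCIiIgAmZmZAKqqqgC7u7sAzMzMAN3d3QDu7u4A////AFeazLhlZ3ZXm7uYm7u8zLu7vO//7bqpZnm6qpdUVnZorMqZrMzcqqq7vO/+3LunZpqniHUiNneKzcmZrMvKiarLrO/+qbyVVql3dkISWJmrzbmZrLuoeJq6nO7beKp2ZqmHZENGm7q7zamqvcqXaJmqnN3KiamHZrqXVWZpvLzd7rvLzbmYeZmpmsy6eKqXZrqHeHeLzd3d7bu6u4iYiHZ3aLupeKqXiaqYh3irzczN7Ku6qGmodTRUWJmIiamImsuHdneJq6zu65qZlnl2YgIzVmVneId4rLl2VWVXmb7+yZl5l4hnUAIkZlZ3eIeKzqh2VmZ5q97tuXebqZmHMBRIhniIiIi83qiGZ2aave7cp1nLuqqGEVVYdpqZmZm83oiGaGaaztzKdXupmqlkI0RXecy7u6rM3niXeFaqzbumVoqImIhkM1Vne8y8uqvLzJqnZkZ4u6uFaJmHdXhkI2ZVesy5iay5q5qWRDRoqruZqZl2VplTE2Q1nN2nm7uZvJqFREWJrNy7qKl2erlSFFRYvdyYq6mau7qFVEaavezLiKl4m7hBAkVnrNuYmImZq6lkVVeqrMu5eKh5mqcwAkVXvduYiIh3m4ZFVmiYm7u3aIeJiIUwFGZ6zLmHmHZou3ZURWd3mruXd3ioeIZDRneaqph3h2ebunZDM1ZXmqqYh4qpiZd3aImqq6iIeJqqqYZEM1RYmbyod5qqq6qpeZq7vKqpq7qpmXZUNUNpmcp1V5qrzMu5iaqrzd3Ku6qqqndjNVaIepVFVpq7zMyomqq87//LuquZqYcyRmiXm4VmZ5qqqruZmqzM//65q8uImXUSVnmZy3aHerqqq8upms3M7+2onMqJmVIDV5qs2nmZrKq7zcupm93d7tuIrMuphzElabqsuauqyprM3bqYm8zczLmJrNuWVVRXm7q7u7mbuZvO7Jh3iau6qqmZvLhUVmZ5vLvNy4iqqJve2WVWeJqqqZqqqXVWeGeazLzuyoq7qJzshSJGeJiJiZmYdDRniHiaqq3u25u7uqzJYxJXZlR5iYdlIkZ4iGd5qs7u24q7y6uoYhSIZUaqiGRUI2ebl1WLur3dyGm7upmYUzeXd2m5iFRUNorLdHnNuszMlnmqqImHVWiHd4q7qERlaazKZKzuzMzbd4iqmIh2ZVZmeK3tpUeZq6u5d7ztu6vKmZm7l3dnUzRXis7aZGmruYq5mavKiIrLqpvKiId2MTNXmruXZniap4u6qomXd4vcqqu5mIh0EiNpmamYdliqhoqrumdmeJzKmZqpl4hkMzWqmph2ZGmYd6u8plVombuoiImZh5llRFm6qod4d5h4mrvLdGabu8upl4mpiadlRXmpqXeah2V6uqu5U3irq7qZd5qpmpZVV4iZmHeHREWsuruXVXeIiYd1WJmZmYZmeIiId3d2RVeqq6hmZlZ3d3ZleYiHiYdmiHeIiXeHZmiquXVnZVZ2Z4dmZ2ZleZh4mpmquomXiIvtuIeHVHdkWIdlRWVmiqmqu7qqu5qpmb7+uqqXVQ=="/>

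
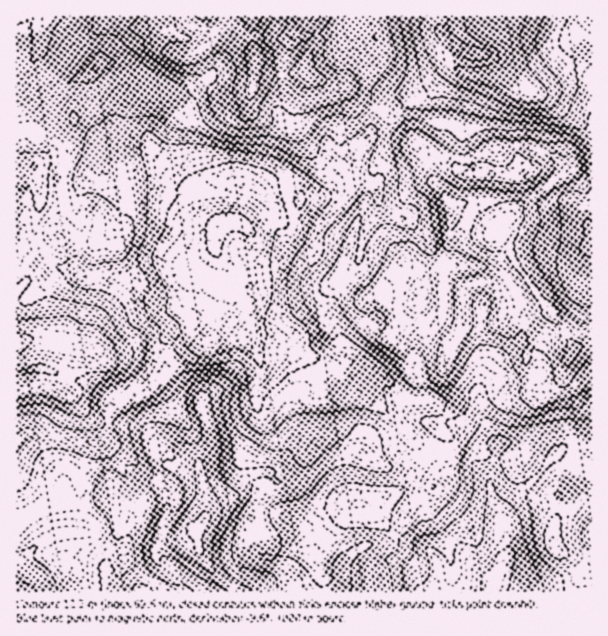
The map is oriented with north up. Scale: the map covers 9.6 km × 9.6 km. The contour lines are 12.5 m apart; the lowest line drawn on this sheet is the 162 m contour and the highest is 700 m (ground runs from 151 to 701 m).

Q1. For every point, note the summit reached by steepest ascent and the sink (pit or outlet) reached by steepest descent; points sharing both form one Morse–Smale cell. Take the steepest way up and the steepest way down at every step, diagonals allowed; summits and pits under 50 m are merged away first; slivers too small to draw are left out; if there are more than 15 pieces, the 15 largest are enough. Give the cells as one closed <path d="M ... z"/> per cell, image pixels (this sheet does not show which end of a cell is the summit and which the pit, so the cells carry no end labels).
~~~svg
<path d="M591 60l-18 2-9 5-30 24-3 0-15-15-40 0-24-9-8 5-15 16-18 10-23 25 7 9 20 12 9 14 10 24 0 2-5-2-12 6-19 19-7 20 0 12 1 6 10 12 0 6-24 25-4 6 6 6 10 4 8 1 2 10 9 12-7 18 0 9 12 24 9 0 14-5 8-7 3-10 14-23 1-10 2-3 24 4 11-4 4-8 0-12-8-13 10-3 16-12-6-8-6-15-16-15 2-4 15-12 1-6 39-30 21-12 15 16 5-1z"/><path d="M389 124l-15 6-7 8-9 20-3 19-5 7-12 2-12 8-9 4-17 1-2 8-10 7-10 0-8-16-9-8-9-4-14 35-13 1-8 5-3 12 0 7 6 14 0 10-3 8 31 30 2 15-4 14 23 0 9 3 12 12 16 3 8 10 6 29 28-2 26 11 25 18 13 14 2 6-5 11 11 6 5 0 12-6 5-5 3-10-11-11 18-16 5-9-14-33-6 5-14 5-9 0-2-3-10-21 0-9 7-18-9-12-2-11-8 0-10-4-6-6 4-6 24-25 0-6-10-12-1-6 0-12 7-20 19-19 12-6 5 2 0-2-10-24-9-14-20-12z"/><path d="M542 436l-17 0-15 6-10 2-12 36-5-6-6-4-54 0-12 6-7-15 0-5 5-4-14-10-12-2-6 2-11 10-7-2-17 1-34 27-9 4-23-1-17 13 1 31-4 6 0 5 18 13 6 12-2 11-13 9 11-1 12-4 10 8 4 8 189 0 8-23 9-11 0-16-6-23 2-10 2-6 12-11 20-16 18-23-3-7z"/><path d="M222 284l1 6-9 21 0 25-16 2-10-8-8 0-12 6-8 8-6 21-8 13-12 10-12 15-10 7-3 7 1 7 31 3 23 19 6 4 10 0 15 7 4 7 0 7 7 24 1 19 6-9 18-7 20-23 25-5 7-6 11-23 8-8 10-5 20-2 18 1 8 7 2 16 3 2 3 0 11-10 6-2 12 2 13 9 2-2 4-8-2-6-13-14-25-18-26-11-28 2-6-29-8-10-16-3-12-12-9-3-23 0 4-14-2-15z"/><path d="M90 110l-12 4-6 7-18 3-16 12-12-6-10 4 0 30 2 2 15 0 5 14 2 24-4 15 0 21 8 15 13 11 15 4 11 7 39 0 16 7 20 18 21 5 8-8 6-21 0-11 21-18 3-22 8-5 13-1 14-35-7-4-15-2-18 0-21 6-9 0-18-16-18-30-15-4-23 0-6-3-4-4z"/><path d="M17 164l-1 178 23-2 15 6 24 0-4 5-2 18-10 24 10 4 21 23 15 4 4-14 10-7 5-8 19-17 8-13 6-21 8-8 12-6 8 0 10 8 16-2 0-25 9-21-6-11 3-19-5-13-11 12-11 8 0 11-6 21-8 8-21-5-27-22-15-4-33 1-11-7-15-4-13-11-8-15 0-21 4-15 0-13-4-23-3-2z"/><path d="M345 426l-27 1-16 6-8 8-11 23-7 6-25 5-20 23-18 7-6 9-1-19-8-23-13 0-11-4-5 2-6 15 5 13-3 16-6-4-18-5-19-12-15 0 1 5 7 11 5 12-2 15-10 18-2 7 2 17 4 12 2 2 186 0-2-8-10-8-12 4-11 1 13-9 2-11-6-12-18-13 0-5 4-6-1-31 17-13 23 1 21-13 16-15 11-4 12 0-1-16-5-6z"/><path d="M438 16l-69 0-13 12-6 0-9 4-17 0-28 6-4 0-2-22-170 0 0 4 6 6 21 2 6 3 22 23-11-2-5 2-14 18 6 15 10 7 12 2 1-8 12 3 23-12 8-13 17-16 8-14 48 2-1 10-7 17 0 9 23-2 7 7 11 1 12 6 12 0 13 12 21 12 5 12 4 0 21-24 18-10 15-16 8-5 16 7 22 1-8-20-21-6-17-14-5-8z"/><path d="M522 272l-24 16 6 12 0 12-4 8-11 4-24-4-2 3-1 10-11 17-7 19 1 8 12 24-5 9-18 16 11 11-1 7-7 8-12 6-5 0-12-6-4 4 0 5 7 15 12-6 54 0 6 4 5 6 6-18 4-16 27-10 17 0 11 10 4 8 4-2 14 8 17-13 0-73-11-2-14-12-3 8-2 12-7 8-19 0-6-10-4-13 0-11 10-13 6-18 11-11-12-12z"/><path d="M255 67l-2 20-4 4-19 0-12 3-9-6-11 0-15 6-9 1 0 16-20 23-4 10 10 20 19 20 12 2 21-6 18 0 28 7 12-13 13-36-3-27 4-7 0-15-3-15-18-1z"/><path d="M123 424l-13 0-2 16-6 4-12 0-54-12-9 1-6 5-5 5 0 78 44-22 17 6 9 0 16-6 5-6 15 0 19 12 18 5 6 4 3-16-5-13 6-15 5-2 11 4 13 0 1-8-4-7-10-6-15-1-6-4-11-7-9-11z"/><path d="M572 170l-17 10-36 25-7 7-1 6-10 6-7 10 16 15 6 15 25 36 9 8 23 41 19-8 0-155-5 0z"/><path d="M305 72l-23 3 2 14 0 15-4 7 3 27-13 36-14 14 11 6 17-7 9 3 7 9 17-1 9-4 12-8 12-2 5-7 3-19 9-20 7-8 14-7-7-13-21-12-10-10-15-2-8-4-15-3z"/><path d="M591 448l-15 12-15-8-6 2-17 22-32 27-4 16 6 23 0 16-9 11-6 15-1 8 100-1 0-15-11-2-10-16-17-10-2-11 7-27 1-12 15 6 17-3z"/><path d="M107 494l-5 5-16 6-9 0-17-6-44 23 1 70 97-1-6-13-2-17 2-7 10-18 2-15z"/>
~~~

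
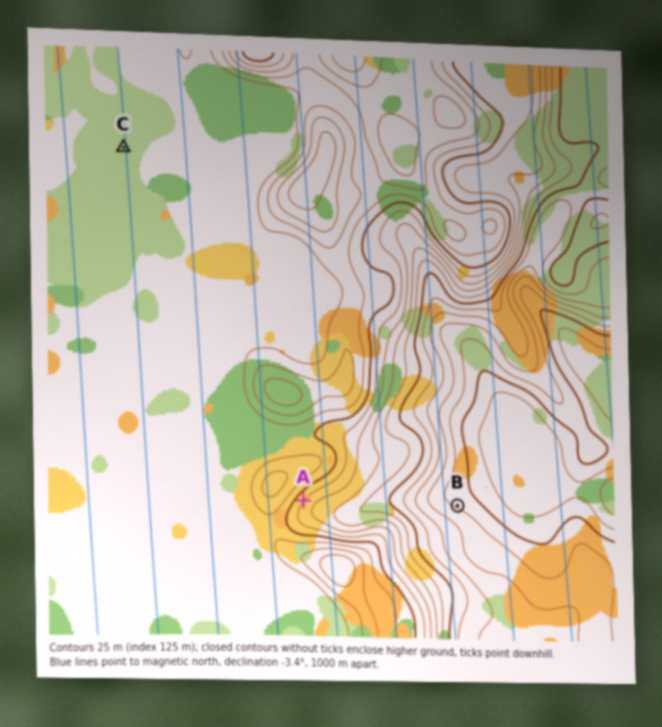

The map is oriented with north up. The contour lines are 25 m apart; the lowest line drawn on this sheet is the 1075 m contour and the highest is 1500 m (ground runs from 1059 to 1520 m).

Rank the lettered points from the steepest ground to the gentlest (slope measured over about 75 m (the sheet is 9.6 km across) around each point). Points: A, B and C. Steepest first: A B C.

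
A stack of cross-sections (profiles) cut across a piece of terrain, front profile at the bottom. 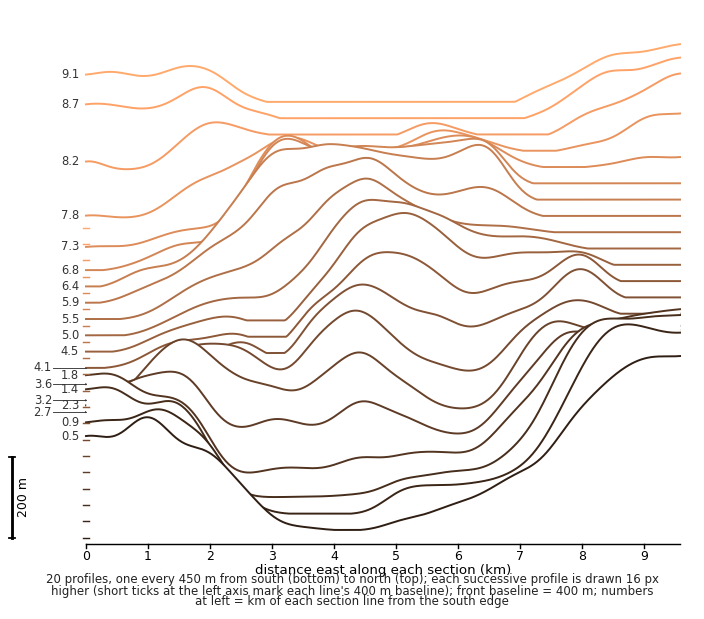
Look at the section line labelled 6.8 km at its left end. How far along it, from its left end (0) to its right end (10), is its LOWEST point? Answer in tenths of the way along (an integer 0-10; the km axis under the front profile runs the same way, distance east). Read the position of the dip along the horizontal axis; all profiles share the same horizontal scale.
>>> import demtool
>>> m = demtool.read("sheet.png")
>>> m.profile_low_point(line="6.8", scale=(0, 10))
0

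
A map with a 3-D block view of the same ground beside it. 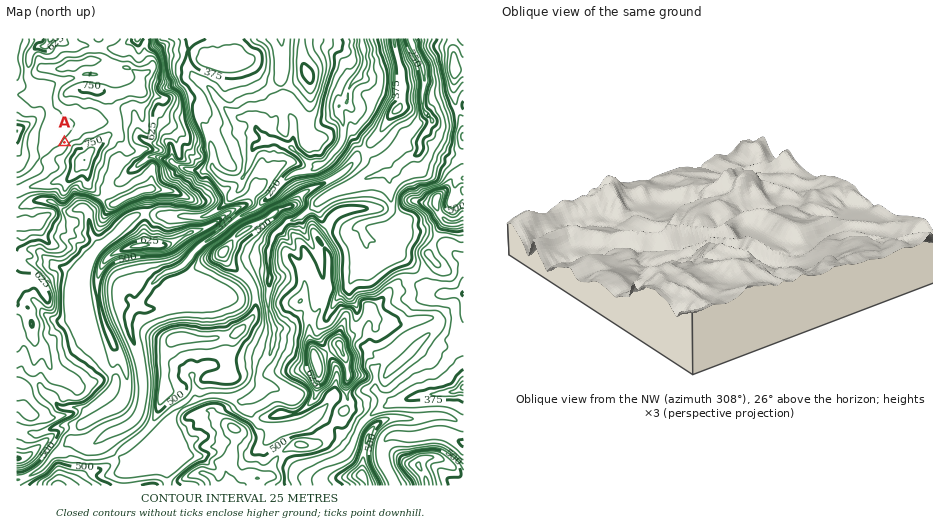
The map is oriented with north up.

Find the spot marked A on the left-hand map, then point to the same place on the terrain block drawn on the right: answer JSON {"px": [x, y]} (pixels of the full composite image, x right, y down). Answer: {"px": [732, 279]}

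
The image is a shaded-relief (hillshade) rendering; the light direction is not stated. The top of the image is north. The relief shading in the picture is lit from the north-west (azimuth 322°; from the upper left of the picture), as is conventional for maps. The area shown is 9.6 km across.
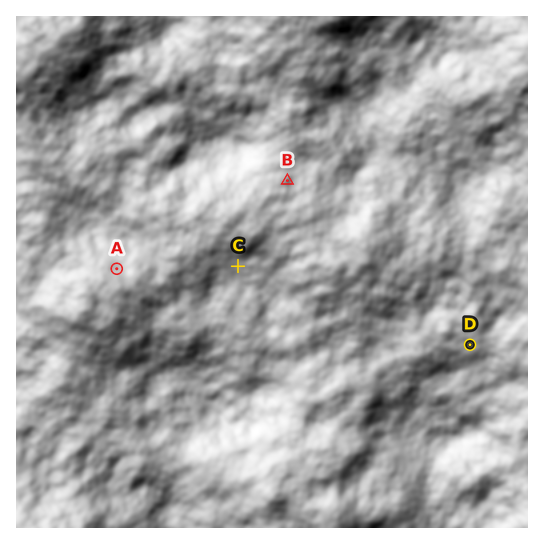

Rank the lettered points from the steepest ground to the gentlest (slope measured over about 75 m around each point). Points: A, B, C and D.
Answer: A B C D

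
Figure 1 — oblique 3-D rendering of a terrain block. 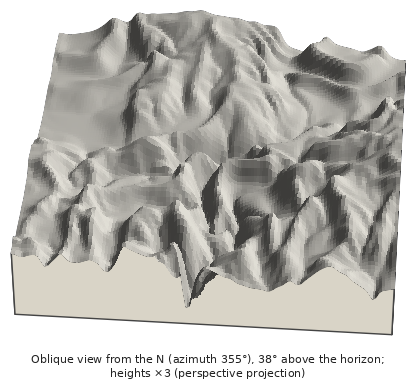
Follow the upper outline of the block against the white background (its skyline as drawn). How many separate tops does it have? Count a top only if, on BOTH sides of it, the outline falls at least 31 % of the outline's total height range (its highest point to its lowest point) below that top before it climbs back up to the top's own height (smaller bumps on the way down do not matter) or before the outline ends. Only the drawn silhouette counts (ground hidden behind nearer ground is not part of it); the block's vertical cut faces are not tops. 0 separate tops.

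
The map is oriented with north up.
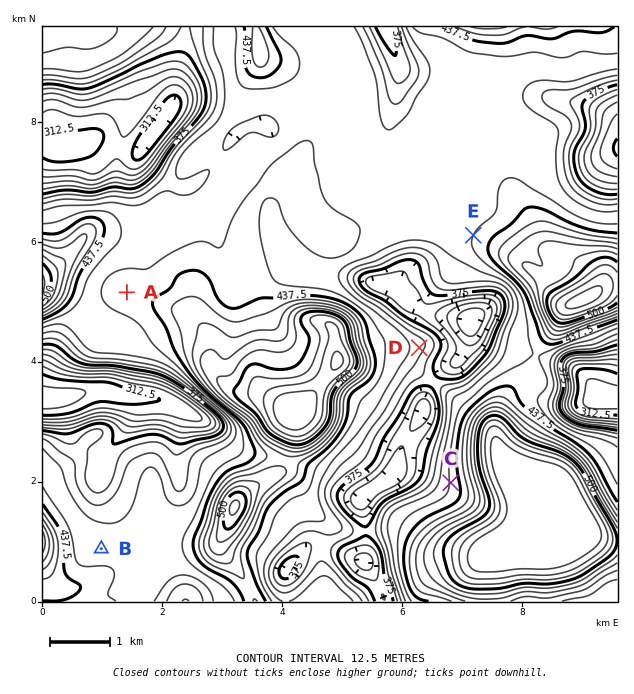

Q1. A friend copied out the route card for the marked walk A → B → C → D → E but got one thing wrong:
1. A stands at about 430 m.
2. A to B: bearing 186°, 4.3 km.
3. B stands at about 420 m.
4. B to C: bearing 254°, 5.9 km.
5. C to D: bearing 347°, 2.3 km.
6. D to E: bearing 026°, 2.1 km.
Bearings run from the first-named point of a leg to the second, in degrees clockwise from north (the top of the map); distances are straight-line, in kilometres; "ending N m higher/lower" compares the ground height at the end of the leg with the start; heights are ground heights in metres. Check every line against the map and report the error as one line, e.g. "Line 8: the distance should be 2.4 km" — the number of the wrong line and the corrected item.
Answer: Line 4: the bearing should be 079°.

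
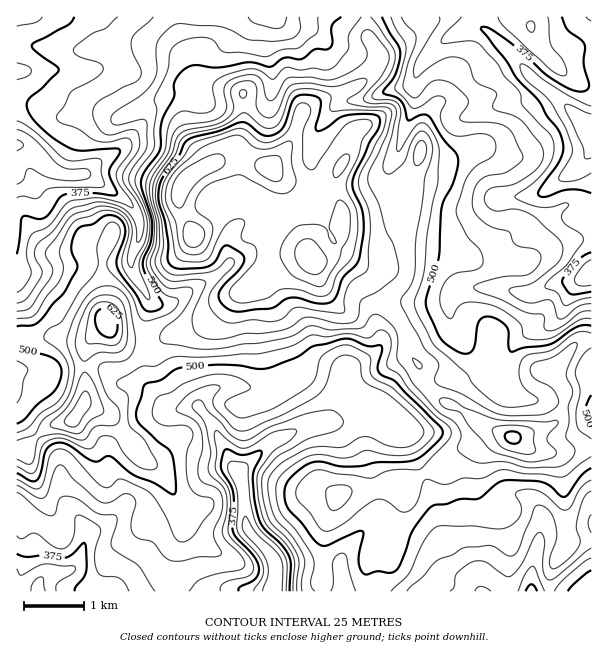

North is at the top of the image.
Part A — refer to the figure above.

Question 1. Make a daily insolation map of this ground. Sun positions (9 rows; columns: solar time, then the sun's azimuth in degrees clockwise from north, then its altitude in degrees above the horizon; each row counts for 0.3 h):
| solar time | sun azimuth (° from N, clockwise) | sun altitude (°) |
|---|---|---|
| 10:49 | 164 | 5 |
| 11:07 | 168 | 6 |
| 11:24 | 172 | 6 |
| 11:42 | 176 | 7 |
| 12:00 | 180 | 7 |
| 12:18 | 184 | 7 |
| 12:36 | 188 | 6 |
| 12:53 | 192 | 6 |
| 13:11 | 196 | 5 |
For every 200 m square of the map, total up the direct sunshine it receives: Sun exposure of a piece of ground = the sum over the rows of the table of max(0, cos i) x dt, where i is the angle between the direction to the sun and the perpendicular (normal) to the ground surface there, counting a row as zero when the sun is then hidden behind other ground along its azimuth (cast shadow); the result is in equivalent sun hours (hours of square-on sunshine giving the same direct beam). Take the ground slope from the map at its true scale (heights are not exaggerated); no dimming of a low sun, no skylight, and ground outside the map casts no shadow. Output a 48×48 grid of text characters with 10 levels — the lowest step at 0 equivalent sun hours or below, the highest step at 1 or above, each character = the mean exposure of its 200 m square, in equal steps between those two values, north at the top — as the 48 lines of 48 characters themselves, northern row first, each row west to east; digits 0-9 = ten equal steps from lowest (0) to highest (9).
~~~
001112111111110000000000011100001123444442222211
000111112111000000000000001111000244200255432111
322222222221100000000000000233002441000026642122
544444443322211000000000000012234410111002652122
333233222222110000000000000001342000122210276322
011110111110110000000000000001110000111100027742
111221111001100000010000001000000000111222001674
321222210012000000000000131000000002333211110267
543333323441000000000002420000141002210000000025
775444457631000000000002310124541000000001100011
456544576211000000100002211135530000001222111111
124544210000000002310023211145421232123332223432
101220000000000134332221111465301442244544455520
110000000210003565456532123432112333345555664000
010000000452124543345653222111122334434565430000
000000000155443222333332222001222333332100000122
100000000026641013332222112212222333221000001233
200000000002430024322221013322223332211112211111
200011124301334444333210012333223332221122211122
221223234200247655642221001332222232222222122245
244332111013468863112334434542222233333222234422
011111000047789940001345655653333334455555554100
000010000016786200123456654444444444332223420000
000010000002541124566567775334433332100000000000
000100000100001245776546775334421111210000000000
000111221100012345555555777754541011221000000000
112212464222233445666776679985542110122222000000
655433676433456677766666568787322100012331000024
555544566544567777655554445554123100001221000145
222222235555555666655443333333465433212211222333
211000013345545664444333443336775420011100355212
210001100234556520012335543334567730000000023333
000002311333331343333456543222346875300000000233
000024653211000166556774201111113578631000000121
005896564000011136667630000000000023444200013420
027998444200123226775100000000000000123455321111
435567545531123323761000000000000001344588643334
754445545553222311420000000000000023345678987656
874344444675322100121100000000111244445567876556
874445555555421000133222221222333344544444565455
564345555333431122234334333444344444443211255544
344335653223333344225555434444334444444333344543
334324532233333343017765445543223444444544443332
444443212343344320005985555531123433444543432222
545664234443444431001676545422333334445544431246
567763334433444444310343333334443344455445533676
454211344433334456764321222334445433344444545764
333112454333333334565322333444455443334434455544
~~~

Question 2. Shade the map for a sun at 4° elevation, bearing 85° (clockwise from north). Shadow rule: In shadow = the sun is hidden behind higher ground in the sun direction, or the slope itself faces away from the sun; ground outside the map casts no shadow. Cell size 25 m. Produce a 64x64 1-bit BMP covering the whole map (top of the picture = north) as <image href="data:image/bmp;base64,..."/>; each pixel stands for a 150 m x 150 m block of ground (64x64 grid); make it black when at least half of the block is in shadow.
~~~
<image width="64" height="64" href="data:image/bmp;base64,Qk0+AgAAAAAAAD4AAAAoAAAAQAAAAEAAAAABAAEAAAAAAAACAAATCwAAEwsAAAIAAAAAAAAA////AAAAAAA4AAD/jAAA4D+AAH+MAADgH4AAP5wAAOAHgAA/3gAA8APAAH/OAABwAeCA/8YAAHgB8MH/wAAAMAH4wf/AAAAwAbnB/8AAADjjj4H/AAAAeMOPgf8AAAB4w48B/wAAAHDHnAP/AAAAAI+8A/+AAAEAjzgB/wAeB4APeAG/AP//AA44A48B//4ADgADgA///gD8AAeAP//gAPwADwD//8AA/gAfAH//ADD+AA4AP/4AeP8AAAA/+AAw/gAAAD/4A8D+AAAAP/ADwP4AAAA/8AOA/gAAAD/gETj/AAAAD+BwfP/AAAAE4HB8/8AAAEDAcB7/w/AAAAAADv+H/wAAAAAG/4f/AYAAAAD/j/+BgAAAAP+f/8CAAAAA///Hz4AAAAD//8P/AAAAAP//4f8AAAAA///hnwAAAAD//+CAAAAAAP//4AAAAAAA///AAAAAAAD//8AAEAAAAP//wAAAAAAA///AAAAAAAD//8BwAAAAAP//4PBgIAAA///wYHBwAAD///gAMHgAAP//+AAAOAAA///yHAA4AAD3//8eMBgAAOP/374QCAAAAf//vgAAAAMA//++AAwADgA//54ADAAcAH/PjgAMAHgAf8AMAAQA8AA/wAwAAAHgAB/ACB8AA8AAB4AB/wAHgAAAAAf+AA+AAAAAD/4ADwAAAAAP7AAMAA=="/>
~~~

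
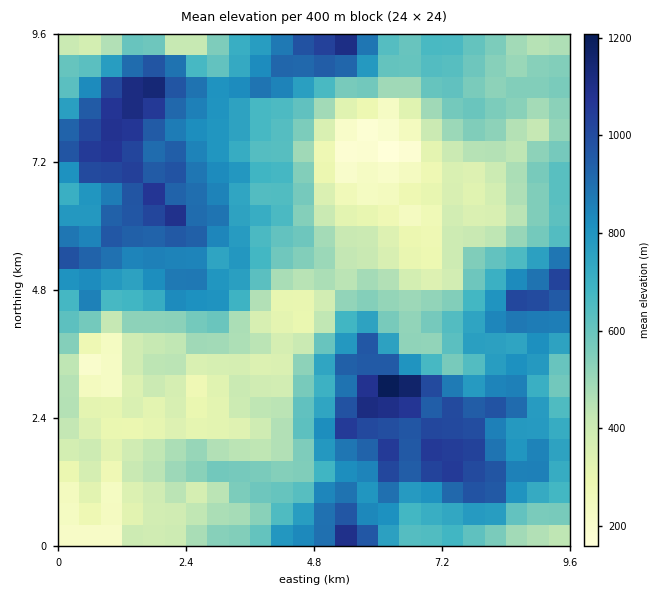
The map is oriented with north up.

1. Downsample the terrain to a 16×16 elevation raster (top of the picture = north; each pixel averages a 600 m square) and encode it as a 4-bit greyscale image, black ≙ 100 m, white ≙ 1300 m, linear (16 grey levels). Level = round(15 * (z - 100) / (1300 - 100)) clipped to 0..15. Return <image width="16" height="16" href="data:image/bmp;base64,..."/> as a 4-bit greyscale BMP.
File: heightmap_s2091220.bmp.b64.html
<image width="16" height="16" href="data:image/bmp;base64,Qk32AAAAAAAAAHYAAAAoAAAAEAAAABAAAAABAAQAAAAAAIAAAAATCwAAEwsAABAAAAAAAAAAAAAAABEREQAiIiIAMzMzAERERABVVVUAZmZmAHd3dwCIiIgAmZmZAKqqqgC7u7sAzMzMAN3d3QDu7u4A////ACI0VXm7h3dVIjRFZ6mYqoczRWZVibvLmEMzM0aru7qYQjM0RozbuqcxRDM1i7l4l1JEVUNqdXmZh3iHQkZVabqpmZhlVENHm6qqqXZUMkVnirypdjIiM1abu6l2IiI0Vry6mHYhE0VGnMqYdkIkZlV6zJmph1ZlVkV2V5vKZ3ZV"/>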